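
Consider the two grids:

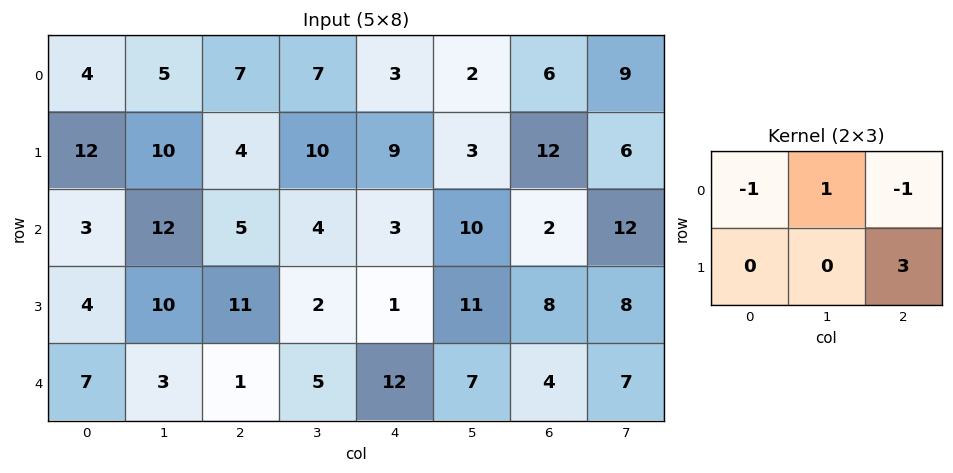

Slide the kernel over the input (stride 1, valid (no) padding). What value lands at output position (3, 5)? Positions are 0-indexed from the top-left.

The receptive field on the input at this output position is [11 8 8 / 7 4 7]. Elementwise product with the kernel and sum: 11·-1 + 8·1 + 8·-1 + 7·3.

10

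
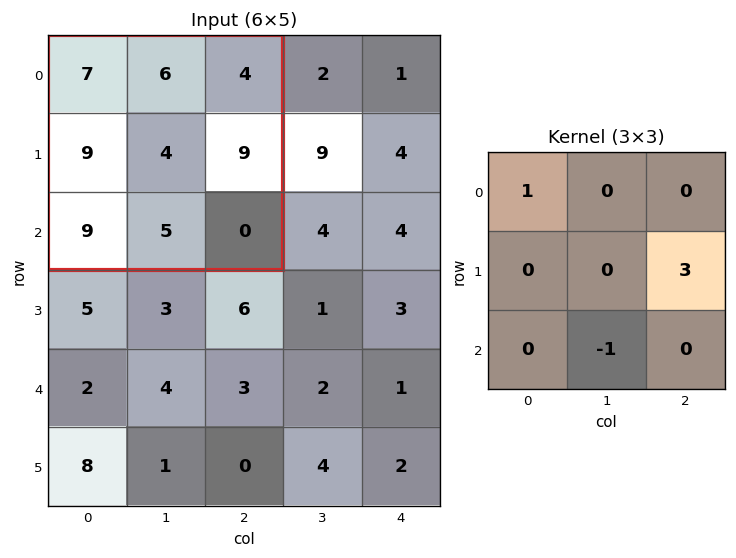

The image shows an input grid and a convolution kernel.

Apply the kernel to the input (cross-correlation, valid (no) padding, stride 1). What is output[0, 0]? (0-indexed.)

The receptive field on the input at this output position is [7 6 4 / 9 4 9 / 9 5 0]. Elementwise product with the kernel and sum: 7·1 + 9·3 + 5·-1.

29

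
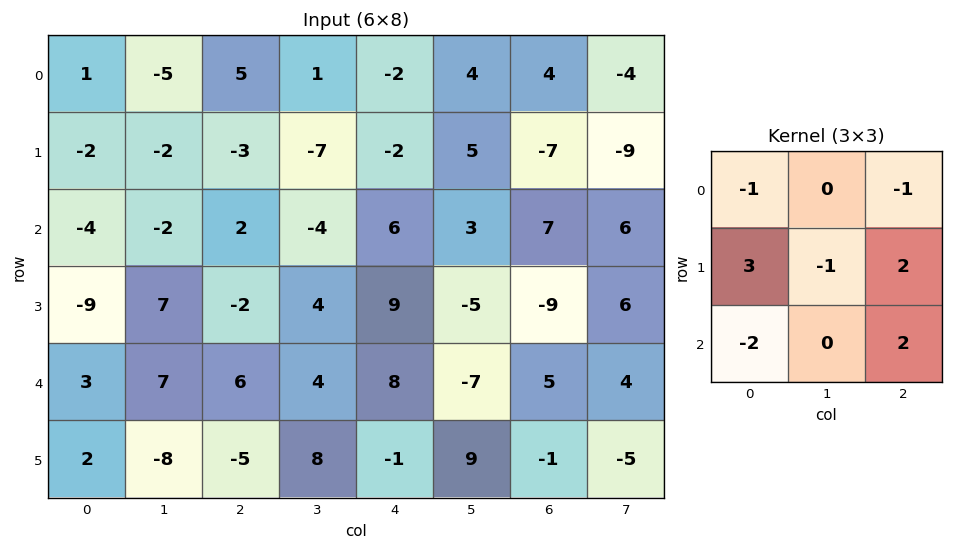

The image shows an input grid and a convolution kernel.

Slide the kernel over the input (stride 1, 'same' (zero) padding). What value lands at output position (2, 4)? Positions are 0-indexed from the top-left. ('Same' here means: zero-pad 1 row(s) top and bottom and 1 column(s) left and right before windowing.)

The receptive field on the zero-padded input at this output position is [-7 -2 5 / -4 6 3 / 4 9 -5]. Elementwise product with the kernel and sum: -7·-1 + 5·-1 + -4·3 + 6·-1 + 3·2 + 4·-2 + -5·2.

-28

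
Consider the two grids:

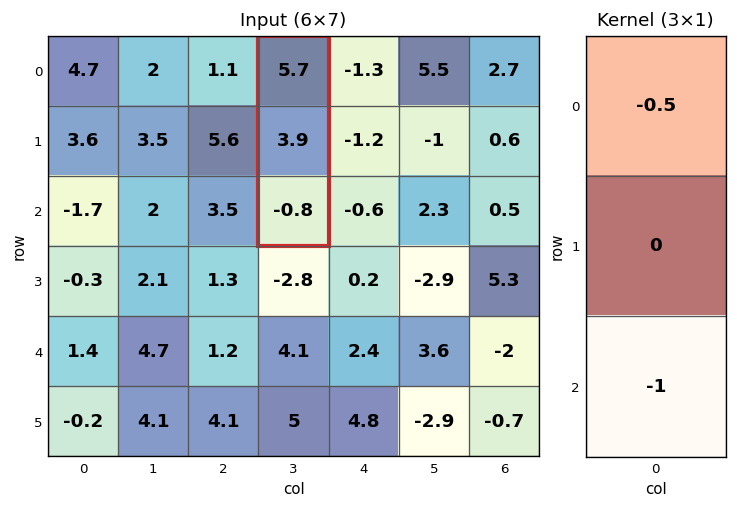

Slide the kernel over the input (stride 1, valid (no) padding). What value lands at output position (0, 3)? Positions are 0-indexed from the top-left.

-2.05

The receptive field on the input at this output position is [5.7 / 3.9 / -0.8]. Elementwise product with the kernel and sum: 5.7·-0.5 + -0.8·-1.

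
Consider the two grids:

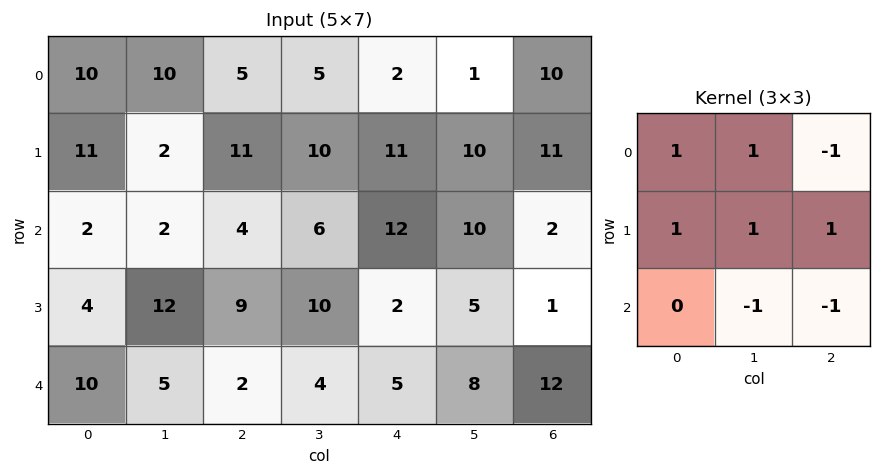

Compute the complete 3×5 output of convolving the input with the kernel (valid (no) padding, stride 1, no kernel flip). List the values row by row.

33 23 22 15 13
-11 -4 20 32 28
18 25 10 12 8

Output[0,0]: The receptive field on the input at this output position is [10 10 5 / 11 2 11 / 2 2 4]. Elementwise product with the kernel and sum: 10·1 + 10·1 + 5·-1 + 11·1 + 2·1 + 11·1 + 2·-1 + 4·-1.
Output[0,1]: The receptive field on the input at this output position is [10 5 5 / 2 11 10 / 2 4 6]. Elementwise product with the kernel and sum: 10·1 + 5·1 + 5·-1 + 2·1 + 11·1 + 10·1 + 4·-1 + 6·-1.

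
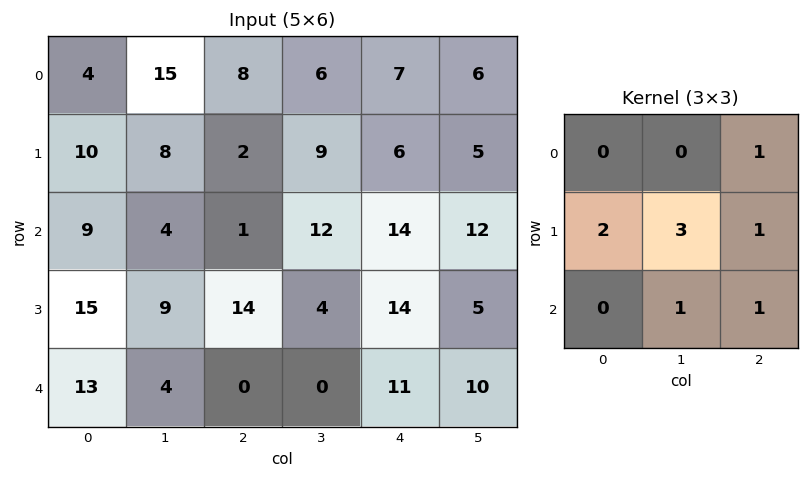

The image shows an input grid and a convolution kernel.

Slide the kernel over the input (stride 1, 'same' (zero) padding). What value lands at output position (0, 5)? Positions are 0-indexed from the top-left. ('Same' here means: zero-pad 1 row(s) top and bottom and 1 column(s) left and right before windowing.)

37

The receptive field on the zero-padded input at this output position is [0 0 0 / 7 6 0 / 6 5 0]. Elementwise product with the kernel and sum: 0·1 + 7·2 + 6·3 + 0·1 + 5·1 + 0·1.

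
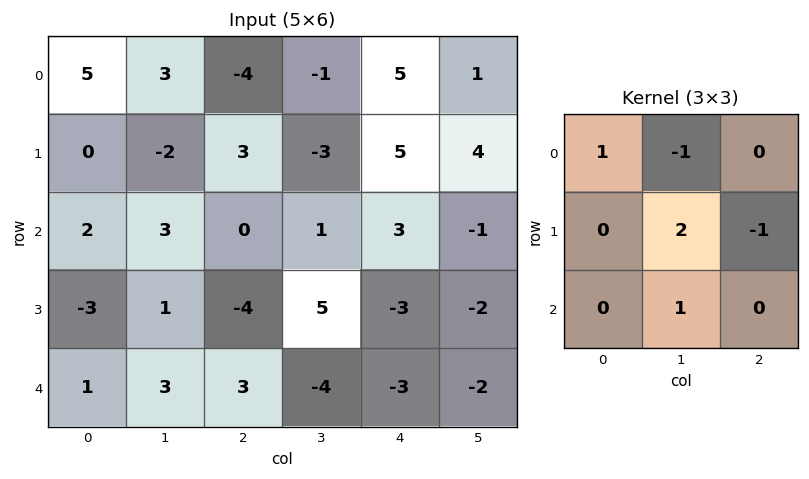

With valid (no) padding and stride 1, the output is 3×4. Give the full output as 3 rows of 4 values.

-2 16 -13 3
9 -10 10 -4
8 -7 8 -9

Output[0,0]: The receptive field on the input at this output position is [5 3 -4 / 0 -2 3 / 2 3 0]. Elementwise product with the kernel and sum: 5·1 + 3·-1 + -2·2 + 3·-1 + 3·1.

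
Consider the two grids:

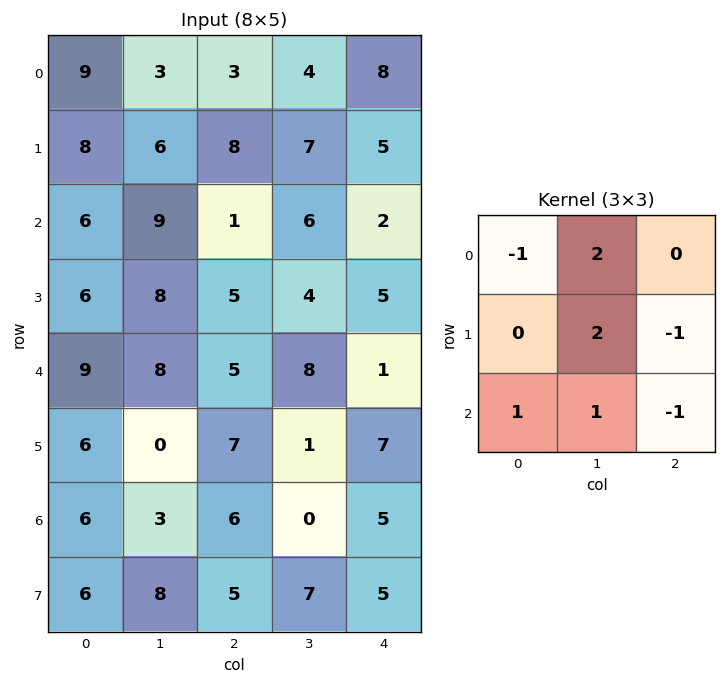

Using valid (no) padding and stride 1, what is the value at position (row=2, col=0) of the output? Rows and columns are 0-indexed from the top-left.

35

The receptive field on the input at this output position is [6 9 1 / 6 8 5 / 9 8 5]. Elementwise product with the kernel and sum: 6·-1 + 9·2 + 8·2 + 5·-1 + 9·1 + 8·1 + 5·-1.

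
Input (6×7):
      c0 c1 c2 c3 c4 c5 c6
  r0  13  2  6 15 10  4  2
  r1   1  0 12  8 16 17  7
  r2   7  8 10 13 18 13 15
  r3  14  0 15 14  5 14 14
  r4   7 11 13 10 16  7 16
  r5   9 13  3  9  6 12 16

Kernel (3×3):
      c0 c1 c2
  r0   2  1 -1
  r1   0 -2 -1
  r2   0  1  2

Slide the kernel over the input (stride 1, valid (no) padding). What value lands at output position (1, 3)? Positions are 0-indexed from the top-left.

The receptive field on the input at this output position is [8 16 17 / 13 18 13 / 14 5 14]. Elementwise product with the kernel and sum: 8·2 + 16·1 + 17·-1 + 18·-2 + 13·-1 + 5·1 + 14·2.

-1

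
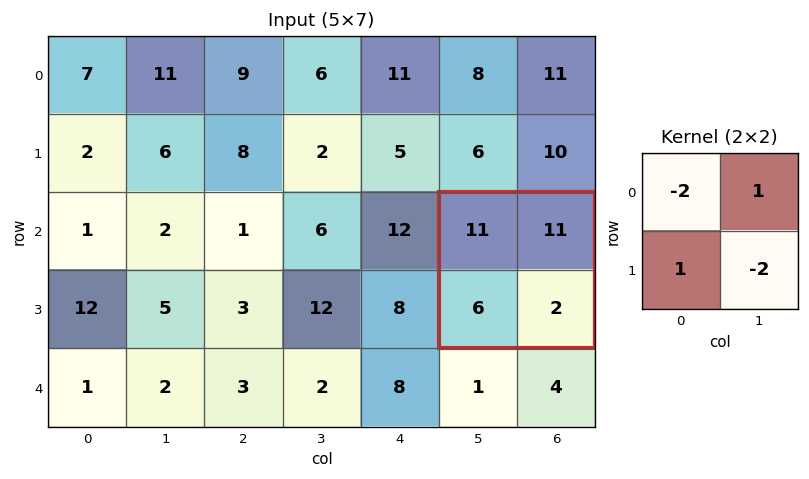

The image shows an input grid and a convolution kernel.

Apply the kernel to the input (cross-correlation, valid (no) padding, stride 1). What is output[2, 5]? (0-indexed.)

-9

The receptive field on the input at this output position is [11 11 / 6 2]. Elementwise product with the kernel and sum: 11·-2 + 11·1 + 6·1 + 2·-2.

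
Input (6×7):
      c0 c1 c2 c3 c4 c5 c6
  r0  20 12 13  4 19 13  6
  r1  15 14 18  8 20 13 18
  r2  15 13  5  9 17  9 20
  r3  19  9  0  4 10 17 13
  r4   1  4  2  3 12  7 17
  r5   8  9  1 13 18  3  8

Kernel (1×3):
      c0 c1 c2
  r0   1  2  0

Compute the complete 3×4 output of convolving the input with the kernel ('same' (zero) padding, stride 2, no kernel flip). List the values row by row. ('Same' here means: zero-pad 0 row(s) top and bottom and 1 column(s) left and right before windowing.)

40 38 42 25
30 23 43 49
2 8 27 41

Output[0,0]: The receptive field on the zero-padded input at this output position is [0 20 12]. Elementwise product with the kernel and sum: 0·1 + 20·2.
Output[0,1]: The receptive field on the zero-padded input at this output position is [12 13 4]. Elementwise product with the kernel and sum: 12·1 + 13·2.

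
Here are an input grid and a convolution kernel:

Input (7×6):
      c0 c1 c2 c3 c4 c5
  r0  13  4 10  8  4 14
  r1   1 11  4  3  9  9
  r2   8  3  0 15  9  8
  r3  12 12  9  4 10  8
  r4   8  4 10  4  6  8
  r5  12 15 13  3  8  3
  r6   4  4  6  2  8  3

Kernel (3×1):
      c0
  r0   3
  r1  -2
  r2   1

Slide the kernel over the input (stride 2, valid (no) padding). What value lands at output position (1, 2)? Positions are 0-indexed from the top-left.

13

The receptive field on the input at this output position is [9 / 10 / 6]. Elementwise product with the kernel and sum: 9·3 + 10·-2 + 6·1.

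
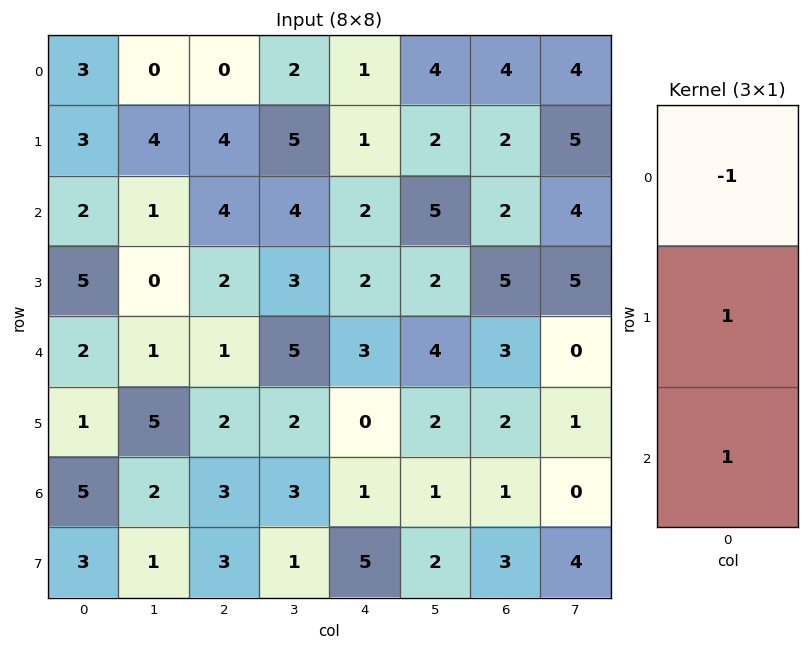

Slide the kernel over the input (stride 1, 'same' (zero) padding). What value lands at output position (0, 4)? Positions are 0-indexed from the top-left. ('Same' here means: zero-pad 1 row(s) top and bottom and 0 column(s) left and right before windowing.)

The receptive field on the zero-padded input at this output position is [0 / 1 / 1]. Elementwise product with the kernel and sum: 0·-1 + 1·1 + 1·1.

2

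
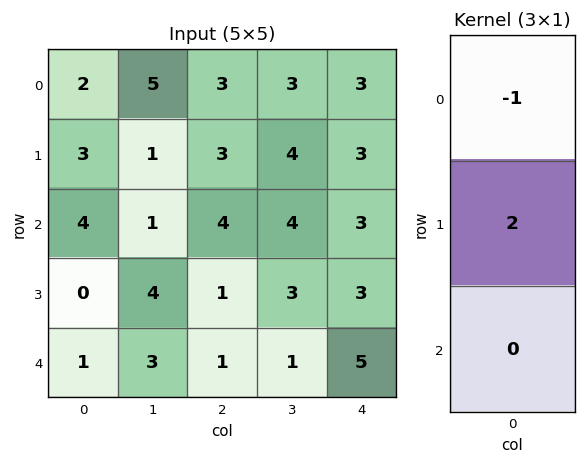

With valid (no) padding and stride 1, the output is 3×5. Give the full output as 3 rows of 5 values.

4 -3 3 5 3
5 1 5 4 3
-4 7 -2 2 3

Output[0,0]: The receptive field on the input at this output position is [2 / 3 / 4]. Elementwise product with the kernel and sum: 2·-1 + 3·2.
Output[0,1]: The receptive field on the input at this output position is [5 / 1 / 1]. Elementwise product with the kernel and sum: 5·-1 + 1·2.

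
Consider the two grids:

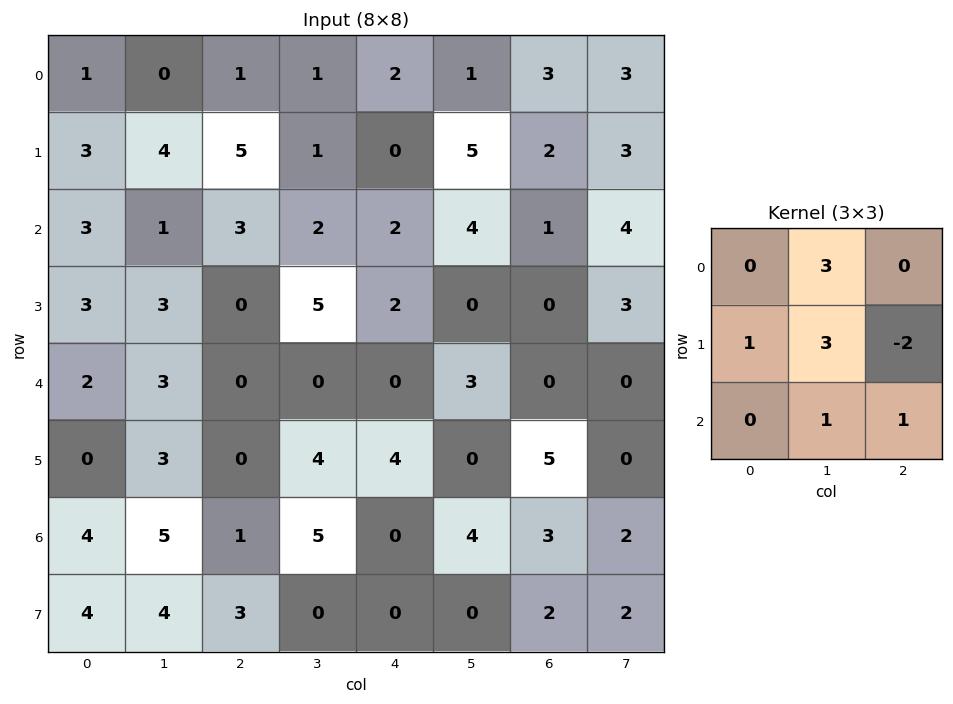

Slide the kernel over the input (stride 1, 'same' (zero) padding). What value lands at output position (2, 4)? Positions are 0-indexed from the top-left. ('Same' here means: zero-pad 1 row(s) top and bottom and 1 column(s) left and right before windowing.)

The receptive field on the zero-padded input at this output position is [1 0 5 / 2 2 4 / 5 2 0]. Elementwise product with the kernel and sum: 0·3 + 2·1 + 2·3 + 4·-2 + 2·1 + 0·1.

2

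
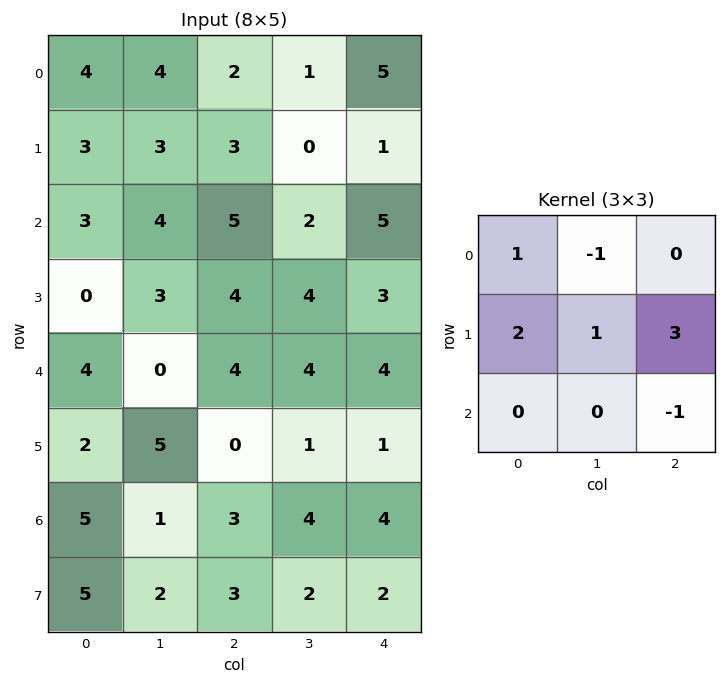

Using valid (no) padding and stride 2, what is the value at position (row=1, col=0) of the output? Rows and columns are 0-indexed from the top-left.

10

The receptive field on the input at this output position is [3 4 5 / 0 3 4 / 4 0 4]. Elementwise product with the kernel and sum: 3·1 + 4·-1 + 0·2 + 3·1 + 4·3 + 4·-1.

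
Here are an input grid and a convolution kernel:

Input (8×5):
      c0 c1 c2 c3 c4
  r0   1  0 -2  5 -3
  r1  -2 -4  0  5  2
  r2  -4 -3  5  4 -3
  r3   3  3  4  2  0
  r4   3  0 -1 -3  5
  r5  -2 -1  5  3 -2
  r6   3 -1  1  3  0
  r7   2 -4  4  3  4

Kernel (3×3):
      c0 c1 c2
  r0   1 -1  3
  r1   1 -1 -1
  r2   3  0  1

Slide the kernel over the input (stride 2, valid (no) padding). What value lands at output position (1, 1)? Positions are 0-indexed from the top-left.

The receptive field on the input at this output position is [5 4 -3 / 4 2 0 / -1 -3 5]. Elementwise product with the kernel and sum: 5·1 + 4·-1 + -3·3 + 4·1 + 2·-1 + 0·-1 + -1·3 + 5·1.

-4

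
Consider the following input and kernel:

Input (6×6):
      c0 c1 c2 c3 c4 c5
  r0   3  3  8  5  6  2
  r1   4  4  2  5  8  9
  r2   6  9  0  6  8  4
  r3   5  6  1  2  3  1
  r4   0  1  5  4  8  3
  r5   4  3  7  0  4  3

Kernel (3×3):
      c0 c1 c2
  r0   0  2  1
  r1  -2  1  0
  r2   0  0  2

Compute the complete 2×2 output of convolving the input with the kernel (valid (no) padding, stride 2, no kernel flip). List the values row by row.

Output[0,0]: The receptive field on the input at this output position is [3 3 8 / 4 4 2 / 6 9 0]. Elementwise product with the kernel and sum: 3·2 + 8·1 + 4·-2 + 4·1 + 0·2.

10 33
24 36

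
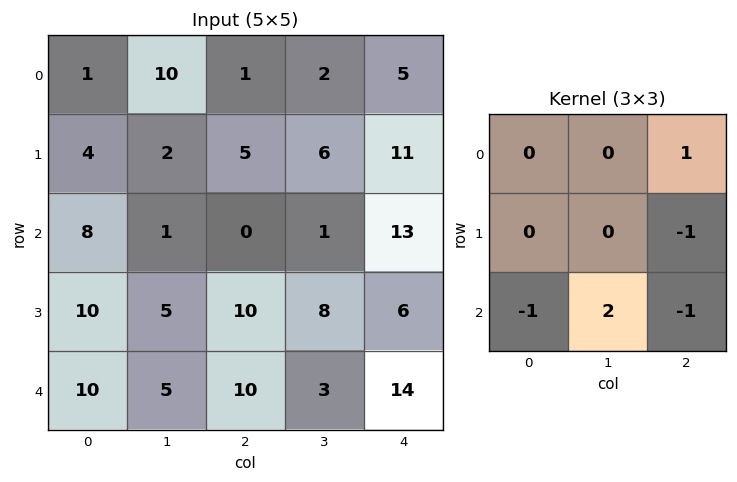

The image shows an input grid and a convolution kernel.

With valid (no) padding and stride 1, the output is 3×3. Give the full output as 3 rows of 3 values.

-10 -6 -17
-5 12 -2
-20 5 -11

Output[0,0]: The receptive field on the input at this output position is [1 10 1 / 4 2 5 / 8 1 0]. Elementwise product with the kernel and sum: 1·1 + 5·-1 + 8·-1 + 1·2 + 0·-1.
Output[0,1]: The receptive field on the input at this output position is [10 1 2 / 2 5 6 / 1 0 1]. Elementwise product with the kernel and sum: 2·1 + 6·-1 + 1·-1 + 0·2 + 1·-1.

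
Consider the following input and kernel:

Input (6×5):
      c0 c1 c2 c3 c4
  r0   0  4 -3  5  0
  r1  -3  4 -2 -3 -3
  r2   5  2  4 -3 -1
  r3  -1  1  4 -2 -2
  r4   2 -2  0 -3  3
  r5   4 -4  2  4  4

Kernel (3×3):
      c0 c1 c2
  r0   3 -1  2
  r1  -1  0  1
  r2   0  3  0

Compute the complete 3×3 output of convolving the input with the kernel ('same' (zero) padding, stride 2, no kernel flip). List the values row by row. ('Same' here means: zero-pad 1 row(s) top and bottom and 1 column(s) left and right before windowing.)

-5 -5 -14
10 15 -9
13 0 11

Output[0,0]: The receptive field on the zero-padded input at this output position is [0 0 0 / 0 0 4 / 0 -3 4]. Elementwise product with the kernel and sum: 0·3 + 0·-1 + 0·2 + 0·-1 + 4·1 + -3·3.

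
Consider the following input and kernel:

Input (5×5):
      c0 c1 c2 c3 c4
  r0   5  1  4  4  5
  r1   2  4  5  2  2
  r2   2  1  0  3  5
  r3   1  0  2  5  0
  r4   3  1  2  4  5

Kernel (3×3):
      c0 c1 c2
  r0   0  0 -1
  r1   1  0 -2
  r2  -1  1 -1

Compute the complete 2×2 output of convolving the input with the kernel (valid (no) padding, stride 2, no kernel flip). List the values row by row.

-13 -6
-7 -6

Output[0,0]: The receptive field on the input at this output position is [5 1 4 / 2 4 5 / 2 1 0]. Elementwise product with the kernel and sum: 4·-1 + 2·1 + 5·-2 + 2·-1 + 1·1 + 0·-1.
Output[0,1]: The receptive field on the input at this output position is [4 4 5 / 5 2 2 / 0 3 5]. Elementwise product with the kernel and sum: 5·-1 + 5·1 + 2·-2 + 0·-1 + 3·1 + 5·-1.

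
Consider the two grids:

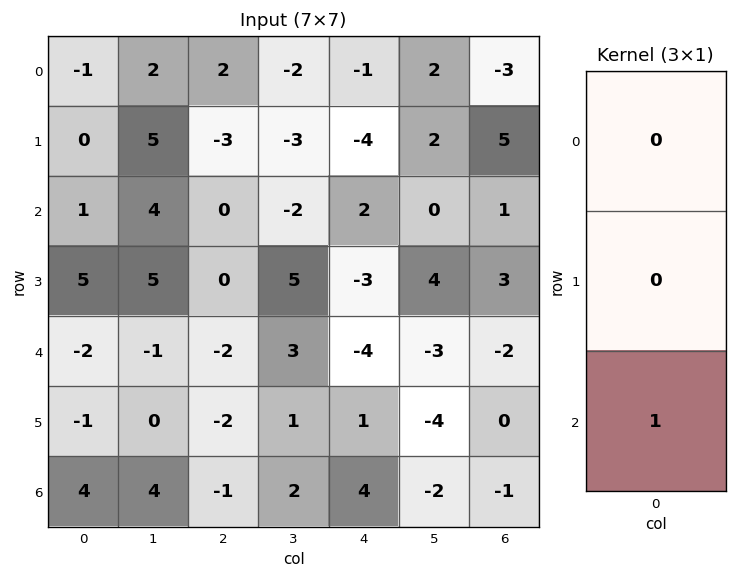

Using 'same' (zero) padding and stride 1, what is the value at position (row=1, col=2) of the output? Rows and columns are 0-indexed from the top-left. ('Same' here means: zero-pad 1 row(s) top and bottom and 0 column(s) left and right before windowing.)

The receptive field on the zero-padded input at this output position is [2 / -3 / 0]. Elementwise product with the kernel and sum: 0·1.

0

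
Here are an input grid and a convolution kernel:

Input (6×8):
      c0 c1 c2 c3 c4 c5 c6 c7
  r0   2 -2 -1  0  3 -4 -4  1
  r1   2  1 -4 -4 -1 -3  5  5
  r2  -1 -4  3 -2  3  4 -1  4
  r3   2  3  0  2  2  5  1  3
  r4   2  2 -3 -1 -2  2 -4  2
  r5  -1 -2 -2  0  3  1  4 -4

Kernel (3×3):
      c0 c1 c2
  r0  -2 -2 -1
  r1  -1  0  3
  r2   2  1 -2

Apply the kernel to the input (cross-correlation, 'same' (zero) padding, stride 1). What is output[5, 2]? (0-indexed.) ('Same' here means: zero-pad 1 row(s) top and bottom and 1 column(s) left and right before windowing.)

The receptive field on the zero-padded input at this output position is [2 -3 -1 / -2 -2 0 / 0 0 0]. Elementwise product with the kernel and sum: 2·-2 + -3·-2 + -1·-1 + -2·-1 + 0·3 + 0·2 + 0·1 + 0·-2.

5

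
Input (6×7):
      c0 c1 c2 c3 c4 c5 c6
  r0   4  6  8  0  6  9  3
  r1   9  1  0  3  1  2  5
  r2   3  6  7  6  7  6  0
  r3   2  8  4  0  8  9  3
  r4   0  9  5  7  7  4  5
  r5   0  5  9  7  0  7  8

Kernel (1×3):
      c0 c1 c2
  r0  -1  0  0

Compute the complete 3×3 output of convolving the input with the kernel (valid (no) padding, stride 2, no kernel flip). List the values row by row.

-4 -8 -6
-3 -7 -7
0 -5 -7

Output[0,0]: The receptive field on the input at this output position is [4 6 8]. Elementwise product with the kernel and sum: 4·-1.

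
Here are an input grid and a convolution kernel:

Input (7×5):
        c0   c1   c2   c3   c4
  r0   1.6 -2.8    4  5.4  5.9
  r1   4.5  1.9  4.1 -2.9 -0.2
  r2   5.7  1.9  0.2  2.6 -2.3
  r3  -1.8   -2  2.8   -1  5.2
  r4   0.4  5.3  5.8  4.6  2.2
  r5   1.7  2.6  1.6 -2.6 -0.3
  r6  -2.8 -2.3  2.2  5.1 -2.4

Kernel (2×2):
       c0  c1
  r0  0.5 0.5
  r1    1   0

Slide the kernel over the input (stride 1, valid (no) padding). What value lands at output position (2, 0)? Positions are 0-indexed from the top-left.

The receptive field on the input at this output position is [5.7 1.9 / -1.8 -2]. Elementwise product with the kernel and sum: 5.7·0.5 + 1.9·0.5 + -1.8·1.

2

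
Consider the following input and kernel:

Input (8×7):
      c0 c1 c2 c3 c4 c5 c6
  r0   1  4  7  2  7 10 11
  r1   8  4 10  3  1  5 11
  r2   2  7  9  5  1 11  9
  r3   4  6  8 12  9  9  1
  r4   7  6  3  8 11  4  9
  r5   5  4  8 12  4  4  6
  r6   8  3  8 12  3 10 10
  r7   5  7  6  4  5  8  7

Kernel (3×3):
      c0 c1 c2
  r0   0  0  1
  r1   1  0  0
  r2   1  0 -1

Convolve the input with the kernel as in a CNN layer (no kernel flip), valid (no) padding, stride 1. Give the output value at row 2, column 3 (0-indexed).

27

The receptive field on the input at this output position is [5 1 11 / 12 9 9 / 8 11 4]. Elementwise product with the kernel and sum: 11·1 + 12·1 + 8·1 + 4·-1.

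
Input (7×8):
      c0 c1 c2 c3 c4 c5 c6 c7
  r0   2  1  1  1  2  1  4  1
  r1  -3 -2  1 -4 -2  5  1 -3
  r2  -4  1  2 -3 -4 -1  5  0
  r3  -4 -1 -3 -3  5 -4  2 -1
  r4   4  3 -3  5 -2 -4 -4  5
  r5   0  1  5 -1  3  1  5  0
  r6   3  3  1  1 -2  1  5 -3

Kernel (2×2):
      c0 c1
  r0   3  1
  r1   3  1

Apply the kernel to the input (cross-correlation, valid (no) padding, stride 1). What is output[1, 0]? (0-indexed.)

The receptive field on the input at this output position is [-3 -2 / -4 1]. Elementwise product with the kernel and sum: -3·3 + -2·1 + -4·3 + 1·1.

-22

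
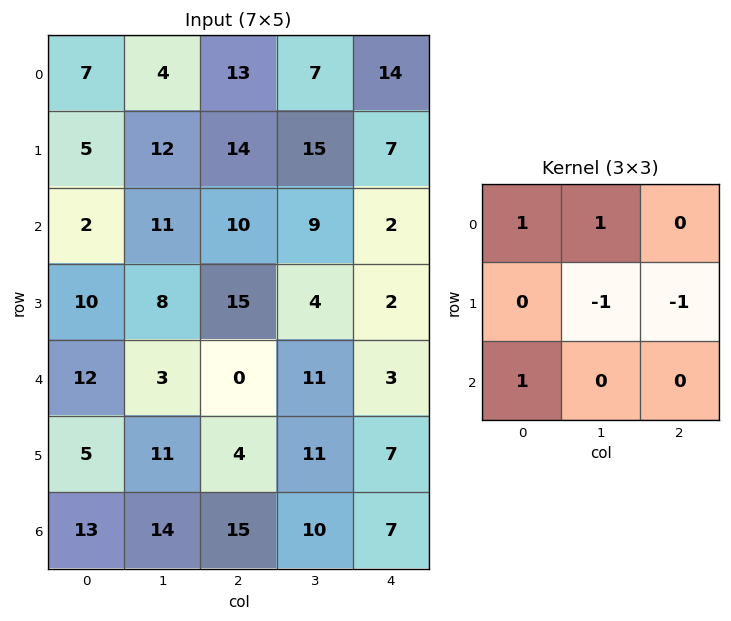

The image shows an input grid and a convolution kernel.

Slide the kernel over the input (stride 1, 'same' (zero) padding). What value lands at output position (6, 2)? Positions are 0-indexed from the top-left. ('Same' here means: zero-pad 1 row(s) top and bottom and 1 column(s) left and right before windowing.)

-10

The receptive field on the zero-padded input at this output position is [11 4 11 / 14 15 10 / 0 0 0]. Elementwise product with the kernel and sum: 11·1 + 4·1 + 15·-1 + 10·-1 + 0·1.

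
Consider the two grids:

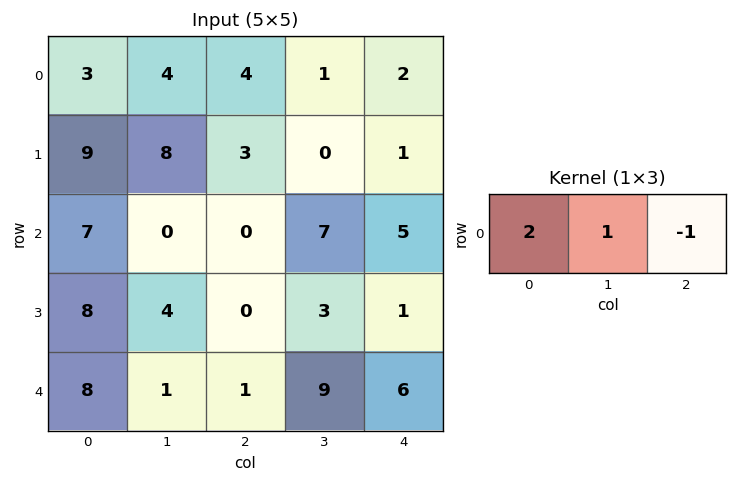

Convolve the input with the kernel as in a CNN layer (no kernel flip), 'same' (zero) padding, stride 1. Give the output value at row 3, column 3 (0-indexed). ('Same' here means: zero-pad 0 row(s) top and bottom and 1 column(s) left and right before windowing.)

The receptive field on the zero-padded input at this output position is [0 3 1]. Elementwise product with the kernel and sum: 0·2 + 3·1 + 1·-1.

2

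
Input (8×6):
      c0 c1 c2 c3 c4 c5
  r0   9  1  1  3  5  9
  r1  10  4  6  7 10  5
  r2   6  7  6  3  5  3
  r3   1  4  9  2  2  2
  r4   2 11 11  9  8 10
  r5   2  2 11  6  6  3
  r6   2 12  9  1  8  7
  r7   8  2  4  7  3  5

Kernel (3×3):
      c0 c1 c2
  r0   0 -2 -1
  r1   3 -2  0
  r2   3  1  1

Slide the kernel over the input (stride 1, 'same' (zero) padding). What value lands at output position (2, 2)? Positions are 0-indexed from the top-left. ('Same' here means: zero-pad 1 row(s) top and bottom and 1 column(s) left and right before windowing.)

The receptive field on the zero-padded input at this output position is [4 6 7 / 7 6 3 / 4 9 2]. Elementwise product with the kernel and sum: 6·-2 + 7·-1 + 7·3 + 6·-2 + 4·3 + 9·1 + 2·1.

13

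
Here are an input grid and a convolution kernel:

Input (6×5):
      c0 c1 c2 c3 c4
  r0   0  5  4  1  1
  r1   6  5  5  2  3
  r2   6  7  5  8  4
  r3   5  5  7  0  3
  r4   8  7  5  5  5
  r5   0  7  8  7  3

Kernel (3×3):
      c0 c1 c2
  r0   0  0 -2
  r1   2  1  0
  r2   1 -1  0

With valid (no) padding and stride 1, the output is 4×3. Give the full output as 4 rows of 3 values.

Output[0,0]: The receptive field on the input at this output position is [0 5 4 / 6 5 5 / 6 7 5]. Elementwise product with the kernel and sum: 4·-2 + 6·2 + 5·1 + 6·1 + 7·-1.
Output[0,1]: The receptive field on the input at this output position is [5 4 1 / 5 5 2 / 7 5 8]. Elementwise product with the kernel and sum: 1·-2 + 5·2 + 5·1 + 7·1 + 5·-1.

8 15 7
9 13 19
6 3 6
2 18 10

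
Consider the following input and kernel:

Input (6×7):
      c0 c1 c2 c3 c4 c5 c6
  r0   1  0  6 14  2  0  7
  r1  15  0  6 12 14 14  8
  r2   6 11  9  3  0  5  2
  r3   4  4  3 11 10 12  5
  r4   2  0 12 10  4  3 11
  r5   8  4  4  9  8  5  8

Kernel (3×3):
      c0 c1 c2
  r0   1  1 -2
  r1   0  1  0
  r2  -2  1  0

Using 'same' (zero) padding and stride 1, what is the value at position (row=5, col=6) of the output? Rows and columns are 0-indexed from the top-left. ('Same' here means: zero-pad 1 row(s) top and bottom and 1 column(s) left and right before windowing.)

22

The receptive field on the zero-padded input at this output position is [3 11 0 / 5 8 0 / 0 0 0]. Elementwise product with the kernel and sum: 3·1 + 11·1 + 0·-2 + 8·1 + 0·-2 + 0·1.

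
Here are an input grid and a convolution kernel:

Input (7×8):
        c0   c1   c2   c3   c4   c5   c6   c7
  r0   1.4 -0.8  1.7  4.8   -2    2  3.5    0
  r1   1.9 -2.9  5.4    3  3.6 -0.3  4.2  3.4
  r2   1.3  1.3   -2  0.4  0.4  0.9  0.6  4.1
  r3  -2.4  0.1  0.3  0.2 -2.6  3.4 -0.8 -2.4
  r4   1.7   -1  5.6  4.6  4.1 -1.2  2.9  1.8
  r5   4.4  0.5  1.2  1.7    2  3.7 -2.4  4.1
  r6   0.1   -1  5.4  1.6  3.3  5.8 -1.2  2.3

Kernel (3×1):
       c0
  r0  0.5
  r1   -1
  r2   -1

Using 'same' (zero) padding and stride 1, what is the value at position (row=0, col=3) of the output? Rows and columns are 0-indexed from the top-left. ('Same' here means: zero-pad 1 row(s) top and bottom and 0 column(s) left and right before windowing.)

The receptive field on the zero-padded input at this output position is [0 / 4.8 / 3]. Elementwise product with the kernel and sum: 0·0.5 + 4.8·-1 + 3·-1.

-7.8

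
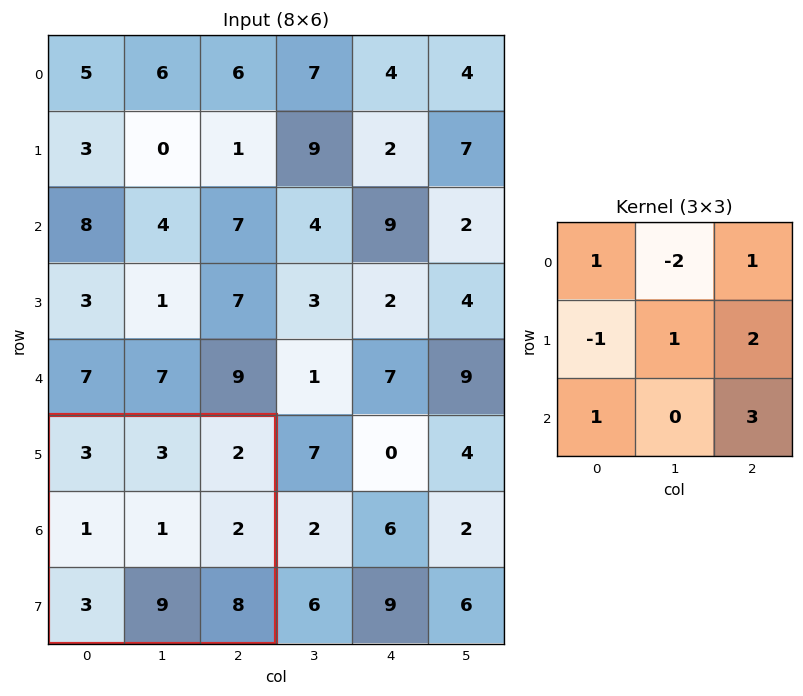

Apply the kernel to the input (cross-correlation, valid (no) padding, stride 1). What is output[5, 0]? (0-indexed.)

The receptive field on the input at this output position is [3 3 2 / 1 1 2 / 3 9 8]. Elementwise product with the kernel and sum: 3·1 + 3·-2 + 2·1 + 1·-1 + 1·1 + 2·2 + 3·1 + 8·3.

30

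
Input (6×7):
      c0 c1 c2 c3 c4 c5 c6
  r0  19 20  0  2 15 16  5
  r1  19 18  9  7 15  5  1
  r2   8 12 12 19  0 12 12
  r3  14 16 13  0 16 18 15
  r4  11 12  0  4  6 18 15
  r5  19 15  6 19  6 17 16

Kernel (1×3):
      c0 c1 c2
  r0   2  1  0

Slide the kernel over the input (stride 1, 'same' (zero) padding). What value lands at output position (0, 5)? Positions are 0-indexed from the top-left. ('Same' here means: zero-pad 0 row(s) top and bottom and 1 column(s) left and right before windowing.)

46

The receptive field on the zero-padded input at this output position is [15 16 5]. Elementwise product with the kernel and sum: 15·2 + 16·1.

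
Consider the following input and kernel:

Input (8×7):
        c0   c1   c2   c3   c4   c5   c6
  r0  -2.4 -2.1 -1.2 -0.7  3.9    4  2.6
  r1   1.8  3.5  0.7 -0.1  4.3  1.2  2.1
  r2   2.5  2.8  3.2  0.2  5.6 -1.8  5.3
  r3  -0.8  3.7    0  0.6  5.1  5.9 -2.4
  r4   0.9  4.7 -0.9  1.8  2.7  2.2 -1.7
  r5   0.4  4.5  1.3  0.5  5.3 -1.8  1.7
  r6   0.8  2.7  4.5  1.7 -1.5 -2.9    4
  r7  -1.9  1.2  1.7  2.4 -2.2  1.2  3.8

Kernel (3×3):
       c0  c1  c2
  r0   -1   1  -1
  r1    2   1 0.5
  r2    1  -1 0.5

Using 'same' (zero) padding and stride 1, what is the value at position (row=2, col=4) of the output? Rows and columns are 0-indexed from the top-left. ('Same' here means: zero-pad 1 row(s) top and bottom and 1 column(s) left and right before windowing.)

6.75

The receptive field on the zero-padded input at this output position is [-0.1 4.3 1.2 / 0.2 5.6 -1.8 / 0.6 5.1 5.9]. Elementwise product with the kernel and sum: -0.1·-1 + 4.3·1 + 1.2·-1 + 0.2·2 + 5.6·1 + -1.8·0.5 + 0.6·1 + 5.1·-1 + 5.9·0.5.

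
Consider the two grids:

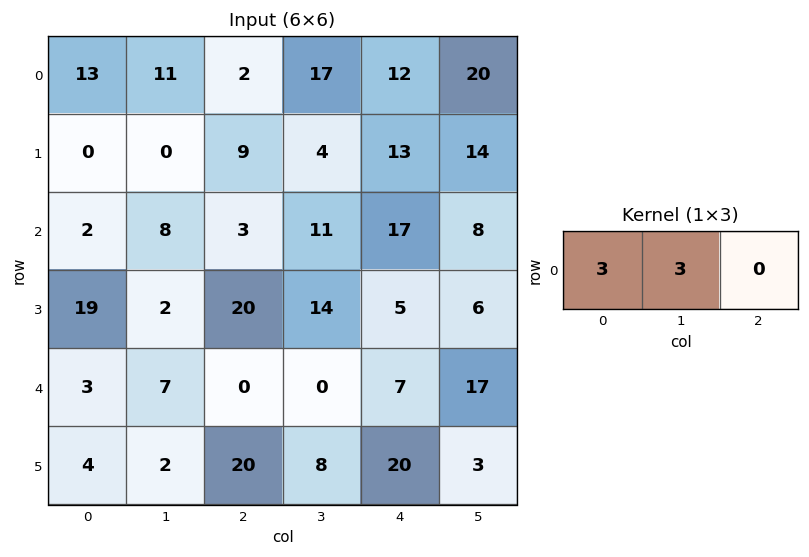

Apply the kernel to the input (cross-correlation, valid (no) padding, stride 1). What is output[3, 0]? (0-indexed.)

63

The receptive field on the input at this output position is [19 2 20]. Elementwise product with the kernel and sum: 19·3 + 2·3.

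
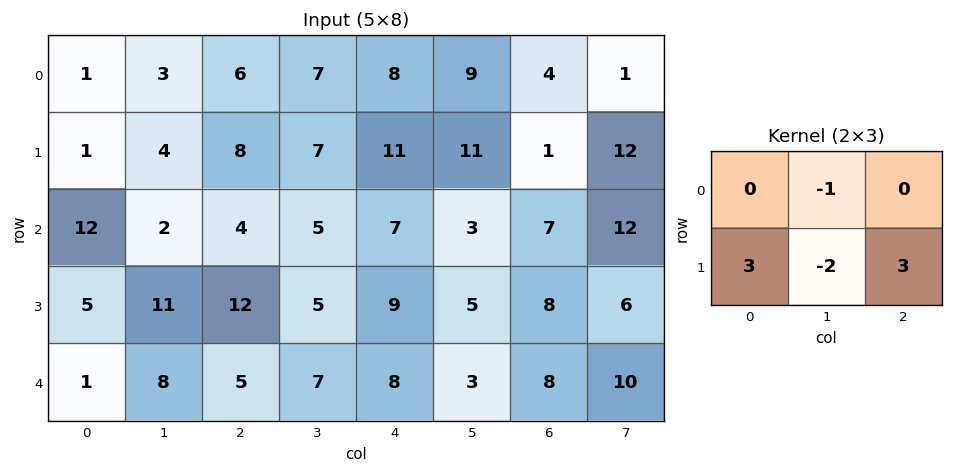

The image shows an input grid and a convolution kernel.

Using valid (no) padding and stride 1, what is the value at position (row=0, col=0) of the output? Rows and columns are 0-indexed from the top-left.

The receptive field on the input at this output position is [1 3 6 / 1 4 8]. Elementwise product with the kernel and sum: 3·-1 + 1·3 + 4·-2 + 8·3.

16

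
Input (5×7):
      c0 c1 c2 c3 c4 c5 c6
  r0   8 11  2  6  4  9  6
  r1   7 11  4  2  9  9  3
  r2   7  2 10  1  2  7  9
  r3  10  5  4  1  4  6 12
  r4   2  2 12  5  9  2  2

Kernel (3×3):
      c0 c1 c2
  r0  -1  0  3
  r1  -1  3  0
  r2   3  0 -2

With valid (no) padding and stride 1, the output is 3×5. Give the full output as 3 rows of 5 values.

Output[0,0]: The receptive field on the input at this output position is [8 11 2 / 7 11 4 / 7 2 10]. Elementwise product with the kernel and sum: 8·-1 + 2·3 + 7·-1 + 11·3 + 7·3 + 10·-2.

25 12 38 35 20
26 36 20 21 7
10 4 13 42 62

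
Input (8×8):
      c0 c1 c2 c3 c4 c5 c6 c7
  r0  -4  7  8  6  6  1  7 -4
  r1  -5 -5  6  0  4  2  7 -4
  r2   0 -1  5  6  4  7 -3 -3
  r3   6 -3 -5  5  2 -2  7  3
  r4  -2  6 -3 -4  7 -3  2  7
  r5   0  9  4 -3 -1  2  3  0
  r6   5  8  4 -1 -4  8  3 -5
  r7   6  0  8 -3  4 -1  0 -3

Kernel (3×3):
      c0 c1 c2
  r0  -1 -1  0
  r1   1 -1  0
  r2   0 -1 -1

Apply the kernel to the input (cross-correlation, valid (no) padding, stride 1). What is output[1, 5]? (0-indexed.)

-9

The receptive field on the input at this output position is [2 7 -4 / 7 -3 -3 / -2 7 3]. Elementwise product with the kernel and sum: 2·-1 + 7·-1 + 7·1 + -3·-1 + 7·-1 + 3·-1.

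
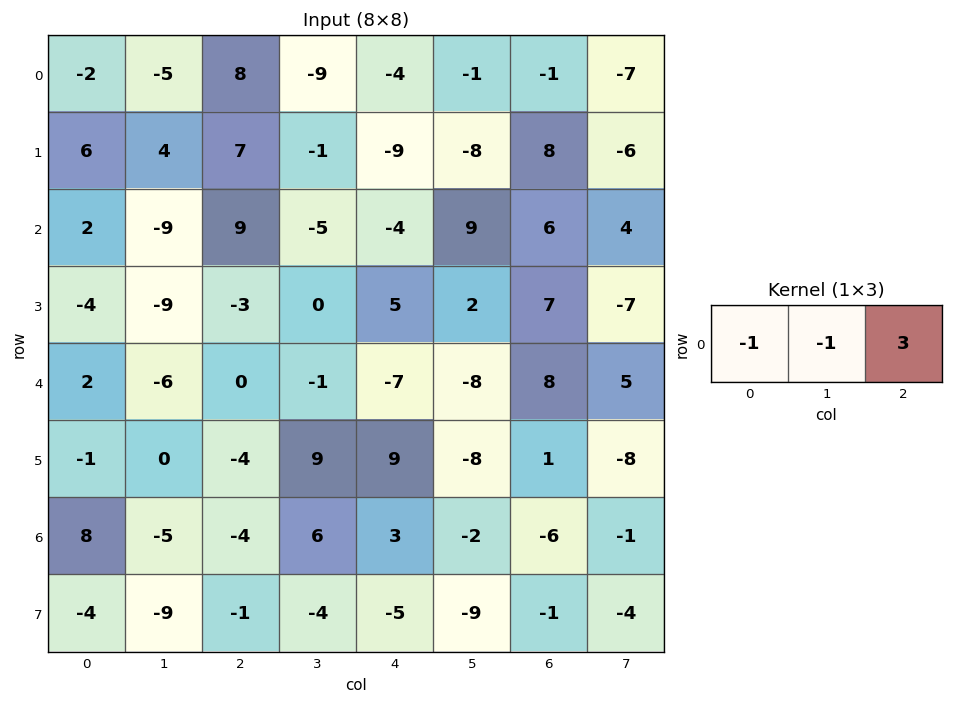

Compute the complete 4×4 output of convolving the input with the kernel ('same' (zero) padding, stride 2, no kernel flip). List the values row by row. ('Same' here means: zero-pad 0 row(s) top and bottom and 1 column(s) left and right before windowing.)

-13 -30 10 -19
-29 -15 36 -3
-20 3 -16 15
-23 27 -15 5

Output[0,0]: The receptive field on the zero-padded input at this output position is [0 -2 -5]. Elementwise product with the kernel and sum: 0·-1 + -2·-1 + -5·3.
Output[0,1]: The receptive field on the zero-padded input at this output position is [-5 8 -9]. Elementwise product with the kernel and sum: -5·-1 + 8·-1 + -9·3.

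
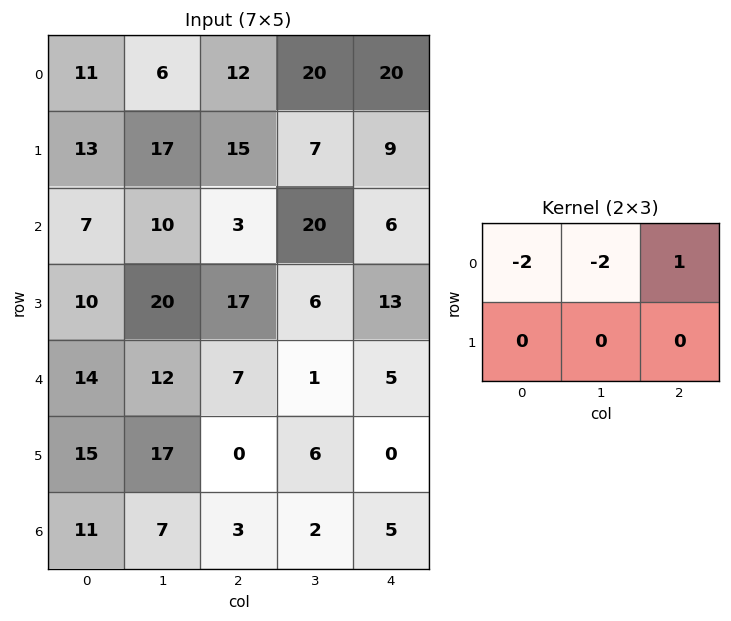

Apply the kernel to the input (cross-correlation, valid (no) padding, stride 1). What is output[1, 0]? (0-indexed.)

-45

The receptive field on the input at this output position is [13 17 15 / 7 10 3]. Elementwise product with the kernel and sum: 13·-2 + 17·-2 + 15·1.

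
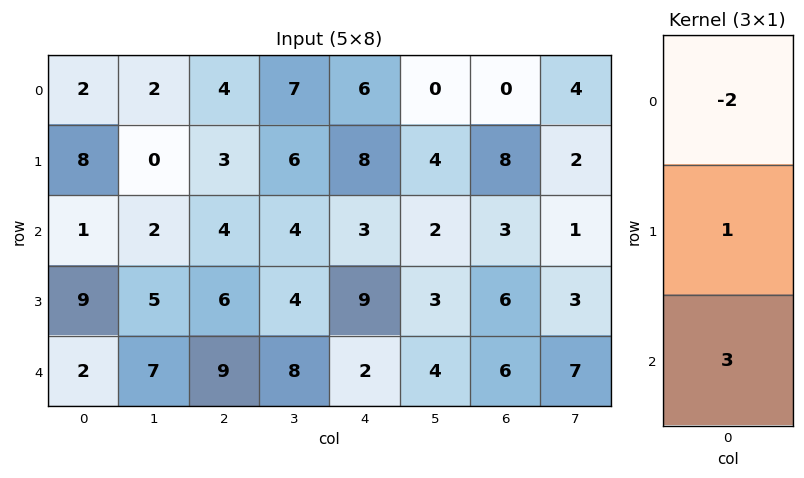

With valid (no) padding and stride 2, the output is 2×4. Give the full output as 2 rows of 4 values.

7 7 5 17
13 25 9 18

Output[0,0]: The receptive field on the input at this output position is [2 / 8 / 1]. Elementwise product with the kernel and sum: 2·-2 + 8·1 + 1·3.
Output[0,1]: The receptive field on the input at this output position is [4 / 3 / 4]. Elementwise product with the kernel and sum: 4·-2 + 3·1 + 4·3.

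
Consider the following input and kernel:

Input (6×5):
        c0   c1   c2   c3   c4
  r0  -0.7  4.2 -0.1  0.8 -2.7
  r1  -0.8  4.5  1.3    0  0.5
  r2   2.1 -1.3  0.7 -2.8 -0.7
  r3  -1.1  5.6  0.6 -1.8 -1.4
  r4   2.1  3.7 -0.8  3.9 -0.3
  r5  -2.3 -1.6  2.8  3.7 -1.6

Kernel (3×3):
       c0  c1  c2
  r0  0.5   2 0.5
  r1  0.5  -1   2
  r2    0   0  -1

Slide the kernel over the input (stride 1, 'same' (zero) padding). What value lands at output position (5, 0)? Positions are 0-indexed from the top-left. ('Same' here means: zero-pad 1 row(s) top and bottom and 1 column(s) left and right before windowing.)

The receptive field on the zero-padded input at this output position is [0 2.1 3.7 / 0 -2.3 -1.6 / 0 0 0]. Elementwise product with the kernel and sum: 0·0.5 + 2.1·2 + 3.7·0.5 + 0·0.5 + -2.3·-1 + -1.6·2 + 0·-1.

5.15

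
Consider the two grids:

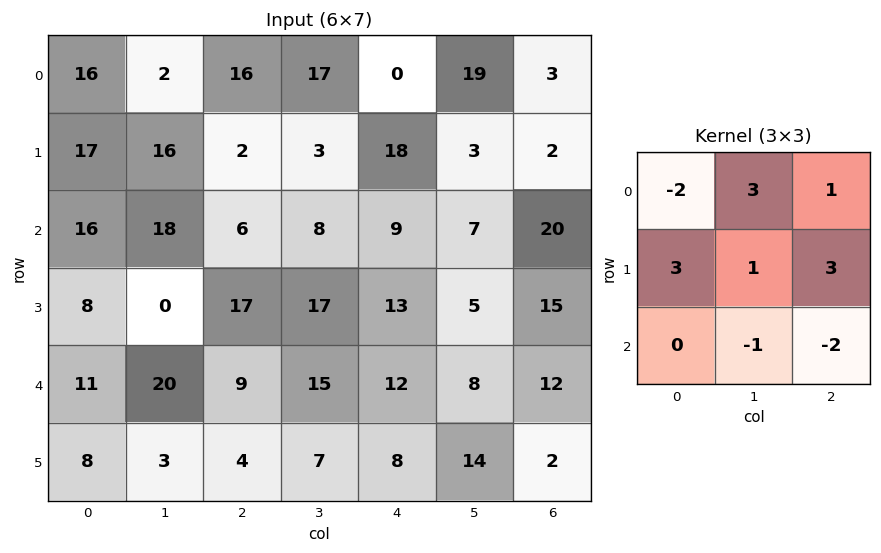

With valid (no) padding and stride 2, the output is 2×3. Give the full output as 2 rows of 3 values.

Output[0,0]: The receptive field on the input at this output position is [16 2 16 / 17 16 2 / 16 18 6]. Elementwise product with the kernel and sum: 16·-2 + 2·3 + 16·1 + 17·3 + 16·1 + 2·3 + 18·-1 + 6·-2.
Output[0,1]: The receptive field on the input at this output position is [16 17 0 / 2 3 18 / 6 8 9]. Elementwise product with the kernel and sum: 16·-2 + 17·3 + 0·1 + 2·3 + 3·1 + 18·3 + 8·-1 + 9·-2.

33 56 76
65 89 80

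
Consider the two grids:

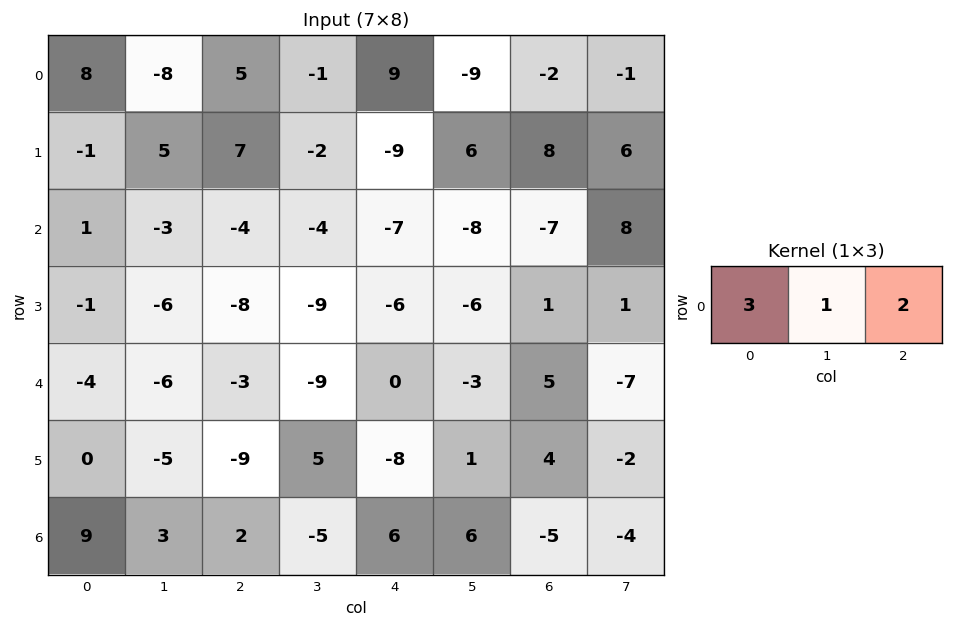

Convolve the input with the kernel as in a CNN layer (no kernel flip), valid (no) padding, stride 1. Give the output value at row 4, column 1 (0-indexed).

-39

The receptive field on the input at this output position is [-6 -3 -9]. Elementwise product with the kernel and sum: -6·3 + -3·1 + -9·2.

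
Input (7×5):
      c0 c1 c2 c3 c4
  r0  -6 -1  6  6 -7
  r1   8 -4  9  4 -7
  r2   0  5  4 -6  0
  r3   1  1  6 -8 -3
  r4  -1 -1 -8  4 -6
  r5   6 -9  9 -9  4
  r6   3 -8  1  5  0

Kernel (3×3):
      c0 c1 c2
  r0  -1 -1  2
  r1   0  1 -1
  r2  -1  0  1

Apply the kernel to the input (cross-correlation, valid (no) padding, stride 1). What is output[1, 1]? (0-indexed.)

The receptive field on the input at this output position is [-4 9 4 / 5 4 -6 / 1 6 -8]. Elementwise product with the kernel and sum: -4·-1 + 9·-1 + 4·2 + 4·1 + -6·-1 + 1·-1 + -8·1.

4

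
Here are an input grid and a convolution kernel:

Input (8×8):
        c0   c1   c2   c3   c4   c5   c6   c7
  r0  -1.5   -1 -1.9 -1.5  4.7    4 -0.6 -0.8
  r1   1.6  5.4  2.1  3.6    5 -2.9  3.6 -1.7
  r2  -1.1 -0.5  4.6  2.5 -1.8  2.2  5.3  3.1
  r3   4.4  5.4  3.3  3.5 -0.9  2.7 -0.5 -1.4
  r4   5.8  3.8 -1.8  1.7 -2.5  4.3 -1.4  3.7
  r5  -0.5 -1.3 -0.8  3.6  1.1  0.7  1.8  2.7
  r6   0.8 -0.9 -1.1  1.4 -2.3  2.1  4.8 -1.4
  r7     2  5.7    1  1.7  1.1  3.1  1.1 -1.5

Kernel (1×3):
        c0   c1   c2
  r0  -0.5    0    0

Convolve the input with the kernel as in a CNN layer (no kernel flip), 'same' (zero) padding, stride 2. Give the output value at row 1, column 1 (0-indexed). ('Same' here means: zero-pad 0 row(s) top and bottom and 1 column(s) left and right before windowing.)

0.25

The receptive field on the zero-padded input at this output position is [-0.5 4.6 2.5]. Elementwise product with the kernel and sum: -0.5·-0.5.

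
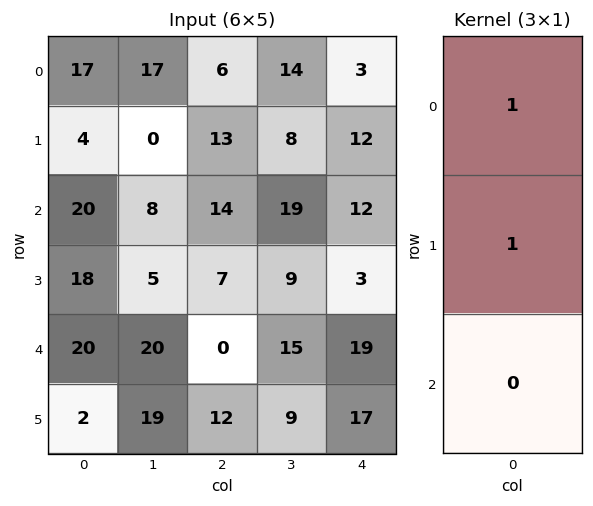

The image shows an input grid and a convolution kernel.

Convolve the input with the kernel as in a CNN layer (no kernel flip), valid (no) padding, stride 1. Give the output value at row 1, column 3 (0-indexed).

27

The receptive field on the input at this output position is [8 / 19 / 9]. Elementwise product with the kernel and sum: 8·1 + 19·1.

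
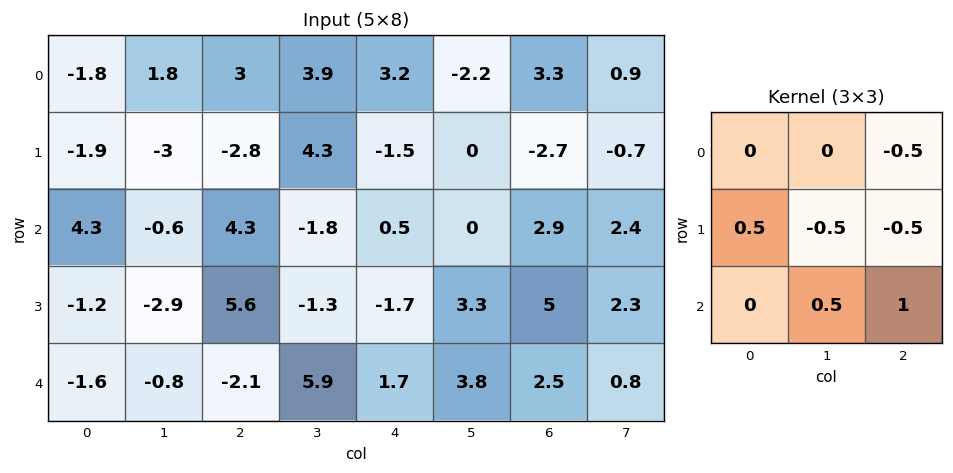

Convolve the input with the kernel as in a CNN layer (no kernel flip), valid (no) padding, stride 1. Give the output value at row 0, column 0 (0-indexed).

The receptive field on the input at this output position is [-1.8 1.8 3 / -1.9 -3 -2.8 / 4.3 -0.6 4.3]. Elementwise product with the kernel and sum: 3·-0.5 + -1.9·0.5 + -3·-0.5 + -2.8·-0.5 + -0.6·0.5 + 4.3·1.

4.45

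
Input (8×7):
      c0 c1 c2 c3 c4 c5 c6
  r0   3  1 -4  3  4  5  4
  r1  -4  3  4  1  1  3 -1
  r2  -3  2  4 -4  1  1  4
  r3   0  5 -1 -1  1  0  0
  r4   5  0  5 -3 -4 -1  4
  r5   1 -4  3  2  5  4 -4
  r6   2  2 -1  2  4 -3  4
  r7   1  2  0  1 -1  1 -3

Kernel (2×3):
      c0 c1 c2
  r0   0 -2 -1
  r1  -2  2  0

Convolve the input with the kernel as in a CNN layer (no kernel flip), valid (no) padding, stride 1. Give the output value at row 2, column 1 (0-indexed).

The receptive field on the input at this output position is [2 4 -4 / 5 -1 -1]. Elementwise product with the kernel and sum: 4·-2 + -4·-1 + 5·-2 + -1·2.

-16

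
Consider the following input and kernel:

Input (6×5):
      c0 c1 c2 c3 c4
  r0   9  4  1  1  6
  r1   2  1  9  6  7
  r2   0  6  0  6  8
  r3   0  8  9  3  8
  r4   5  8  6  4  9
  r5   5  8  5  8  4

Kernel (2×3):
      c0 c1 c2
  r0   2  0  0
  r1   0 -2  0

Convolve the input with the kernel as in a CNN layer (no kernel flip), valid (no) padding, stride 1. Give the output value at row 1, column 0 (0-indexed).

The receptive field on the input at this output position is [2 1 9 / 0 6 0]. Elementwise product with the kernel and sum: 2·2 + 6·-2.

-8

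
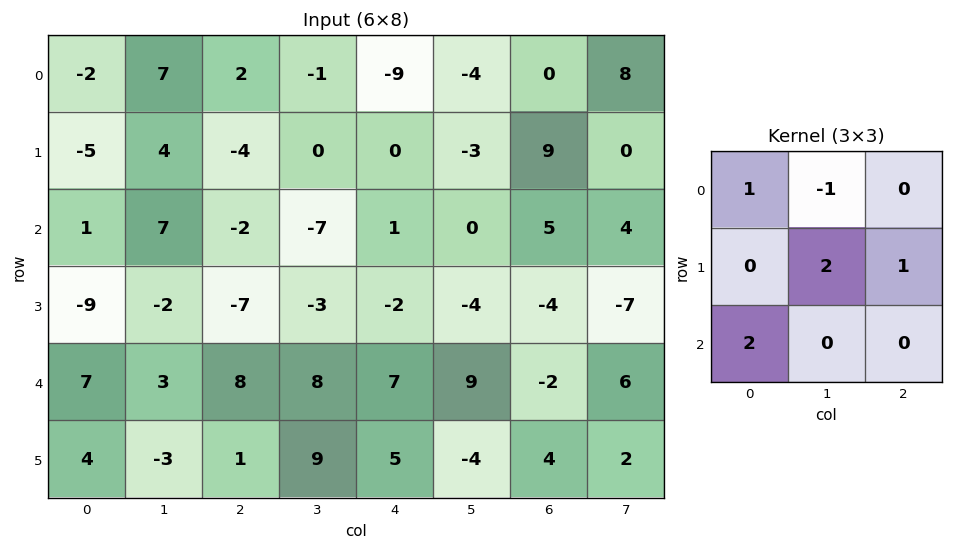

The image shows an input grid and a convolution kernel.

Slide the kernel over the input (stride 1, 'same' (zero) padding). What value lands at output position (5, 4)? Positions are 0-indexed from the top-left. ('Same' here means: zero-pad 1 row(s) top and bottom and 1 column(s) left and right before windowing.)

The receptive field on the zero-padded input at this output position is [8 7 9 / 9 5 -4 / 0 0 0]. Elementwise product with the kernel and sum: 8·1 + 7·-1 + 5·2 + -4·1 + 0·2.

7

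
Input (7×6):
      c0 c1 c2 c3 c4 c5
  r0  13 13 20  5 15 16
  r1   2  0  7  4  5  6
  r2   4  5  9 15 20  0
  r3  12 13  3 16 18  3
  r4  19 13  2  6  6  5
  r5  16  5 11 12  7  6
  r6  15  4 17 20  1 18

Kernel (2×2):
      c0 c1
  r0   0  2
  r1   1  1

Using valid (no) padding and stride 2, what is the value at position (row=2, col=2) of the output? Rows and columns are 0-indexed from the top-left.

23

The receptive field on the input at this output position is [6 5 / 7 6]. Elementwise product with the kernel and sum: 5·2 + 7·1 + 6·1.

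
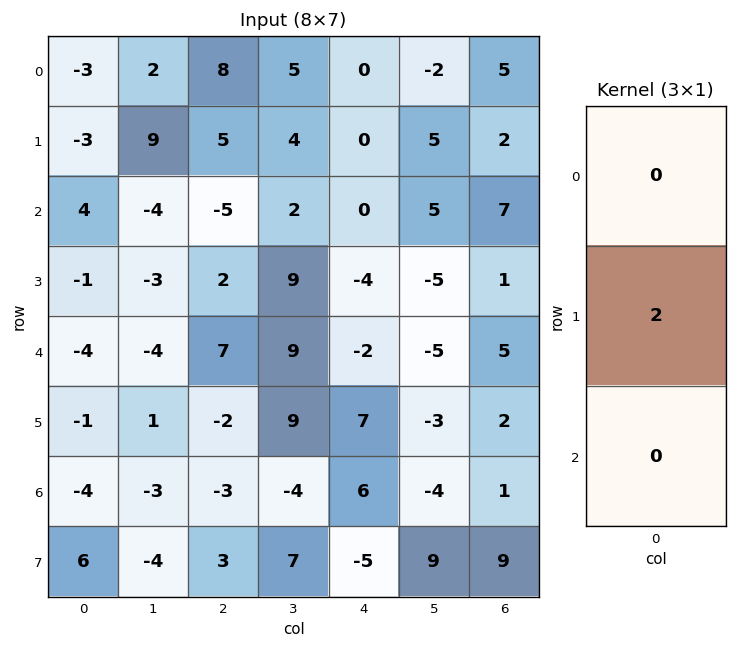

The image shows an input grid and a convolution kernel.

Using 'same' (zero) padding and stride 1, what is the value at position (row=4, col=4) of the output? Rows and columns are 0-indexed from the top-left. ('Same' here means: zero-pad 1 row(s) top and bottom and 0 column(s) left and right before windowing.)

The receptive field on the zero-padded input at this output position is [-4 / -2 / 7]. Elementwise product with the kernel and sum: -2·2.

-4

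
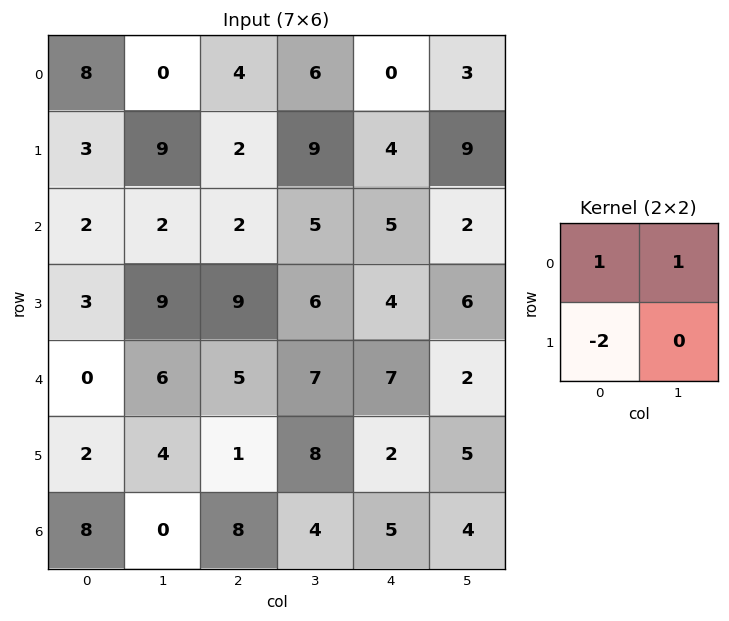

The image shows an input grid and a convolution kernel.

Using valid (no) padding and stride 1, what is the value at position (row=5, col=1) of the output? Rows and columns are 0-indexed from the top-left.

The receptive field on the input at this output position is [4 1 / 0 8]. Elementwise product with the kernel and sum: 4·1 + 1·1 + 0·-2.

5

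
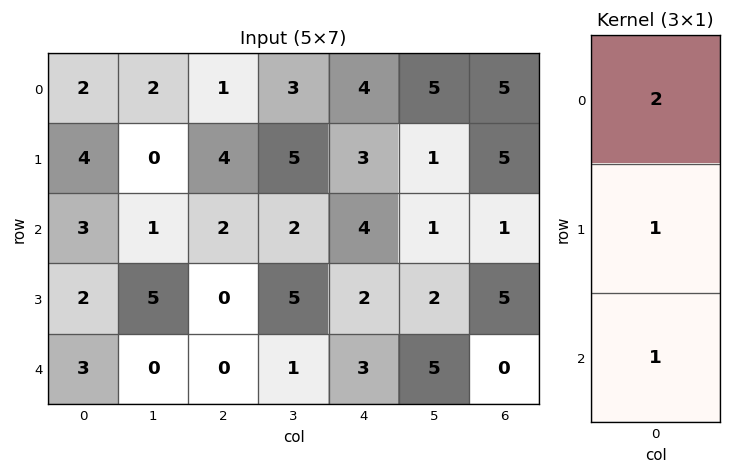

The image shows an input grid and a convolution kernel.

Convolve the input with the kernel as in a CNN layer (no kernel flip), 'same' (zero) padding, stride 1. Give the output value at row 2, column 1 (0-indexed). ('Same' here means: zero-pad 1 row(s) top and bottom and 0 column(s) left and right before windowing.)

6

The receptive field on the zero-padded input at this output position is [0 / 1 / 5]. Elementwise product with the kernel and sum: 0·2 + 1·1 + 5·1.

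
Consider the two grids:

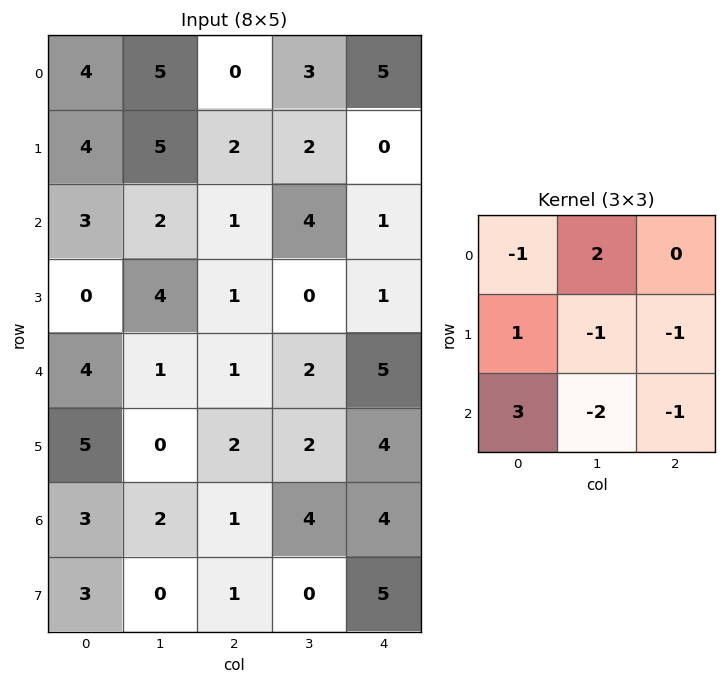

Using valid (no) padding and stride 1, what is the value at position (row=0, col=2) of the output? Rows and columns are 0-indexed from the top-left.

0

The receptive field on the input at this output position is [0 3 5 / 2 2 0 / 1 4 1]. Elementwise product with the kernel and sum: 0·-1 + 3·2 + 2·1 + 2·-1 + 0·-1 + 1·3 + 4·-2 + 1·-1.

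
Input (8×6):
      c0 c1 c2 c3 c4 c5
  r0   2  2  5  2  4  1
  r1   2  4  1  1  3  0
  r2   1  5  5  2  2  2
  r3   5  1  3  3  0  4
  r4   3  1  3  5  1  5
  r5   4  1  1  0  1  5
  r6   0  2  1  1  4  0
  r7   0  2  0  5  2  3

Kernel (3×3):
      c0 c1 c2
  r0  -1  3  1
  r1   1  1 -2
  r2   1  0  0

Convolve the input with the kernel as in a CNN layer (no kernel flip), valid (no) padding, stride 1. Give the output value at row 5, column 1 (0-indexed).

5

The receptive field on the input at this output position is [1 1 0 / 2 1 1 / 2 0 5]. Elementwise product with the kernel and sum: 1·-1 + 1·3 + 0·1 + 2·1 + 1·1 + 1·-2 + 2·1.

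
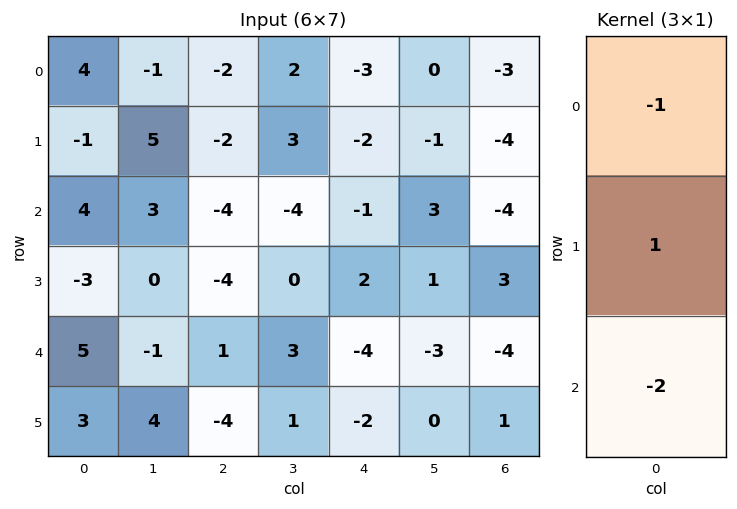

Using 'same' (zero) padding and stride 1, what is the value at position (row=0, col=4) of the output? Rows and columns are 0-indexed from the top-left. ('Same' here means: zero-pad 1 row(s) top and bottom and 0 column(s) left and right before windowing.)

The receptive field on the zero-padded input at this output position is [0 / -3 / -2]. Elementwise product with the kernel and sum: 0·-1 + -3·1 + -2·-2.

1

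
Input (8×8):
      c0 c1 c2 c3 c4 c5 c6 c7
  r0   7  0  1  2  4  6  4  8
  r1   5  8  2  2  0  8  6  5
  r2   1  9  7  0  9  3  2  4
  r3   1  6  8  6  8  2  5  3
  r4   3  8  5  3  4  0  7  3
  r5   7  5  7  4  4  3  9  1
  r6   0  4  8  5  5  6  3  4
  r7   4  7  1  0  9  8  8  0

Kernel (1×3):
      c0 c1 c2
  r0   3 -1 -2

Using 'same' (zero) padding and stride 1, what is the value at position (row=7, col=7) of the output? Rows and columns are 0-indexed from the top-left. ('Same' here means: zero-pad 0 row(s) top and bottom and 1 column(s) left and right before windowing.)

The receptive field on the zero-padded input at this output position is [8 0 0]. Elementwise product with the kernel and sum: 8·3 + 0·-1 + 0·-2.

24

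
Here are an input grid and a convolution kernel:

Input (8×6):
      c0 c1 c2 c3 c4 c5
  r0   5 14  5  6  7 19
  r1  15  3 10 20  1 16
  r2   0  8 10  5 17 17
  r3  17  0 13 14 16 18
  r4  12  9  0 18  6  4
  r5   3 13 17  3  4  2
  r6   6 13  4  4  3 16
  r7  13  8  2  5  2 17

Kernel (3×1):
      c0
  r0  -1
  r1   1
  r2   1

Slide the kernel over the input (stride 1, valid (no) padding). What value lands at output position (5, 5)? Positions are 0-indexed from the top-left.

31

The receptive field on the input at this output position is [2 / 16 / 17]. Elementwise product with the kernel and sum: 2·-1 + 16·1 + 17·1.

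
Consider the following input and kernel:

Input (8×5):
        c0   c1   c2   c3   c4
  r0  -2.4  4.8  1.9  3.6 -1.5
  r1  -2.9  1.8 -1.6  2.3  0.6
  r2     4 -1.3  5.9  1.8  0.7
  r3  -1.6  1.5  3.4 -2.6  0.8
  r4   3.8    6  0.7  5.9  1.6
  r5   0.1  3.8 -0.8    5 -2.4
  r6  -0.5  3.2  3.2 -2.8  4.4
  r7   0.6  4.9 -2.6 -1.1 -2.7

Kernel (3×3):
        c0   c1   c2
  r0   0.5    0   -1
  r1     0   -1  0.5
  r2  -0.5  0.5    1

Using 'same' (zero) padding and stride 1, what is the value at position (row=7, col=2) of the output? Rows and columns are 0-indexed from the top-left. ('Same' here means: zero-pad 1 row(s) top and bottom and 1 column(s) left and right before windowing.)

6.45

The receptive field on the zero-padded input at this output position is [3.2 3.2 -2.8 / 4.9 -2.6 -1.1 / 0 0 0]. Elementwise product with the kernel and sum: 3.2·0.5 + -2.8·-1 + -2.6·-1 + -1.1·0.5 + 0·-0.5 + 0·0.5 + 0·1.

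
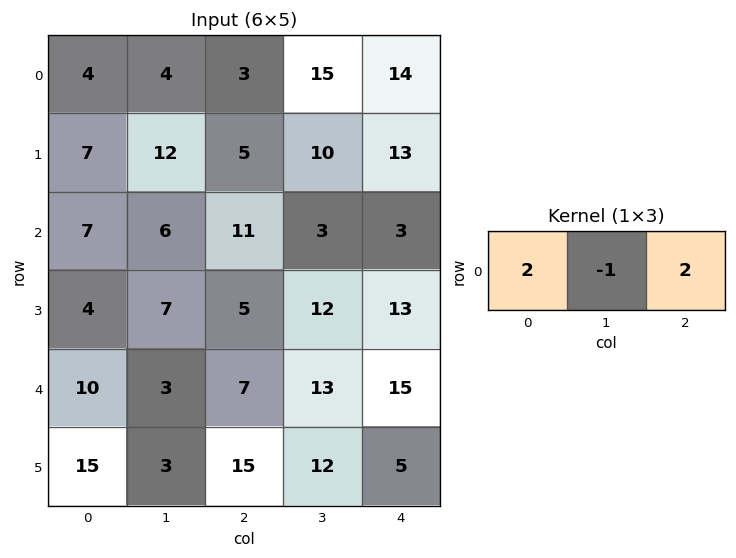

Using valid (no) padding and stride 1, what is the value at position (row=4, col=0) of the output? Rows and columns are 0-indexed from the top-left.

The receptive field on the input at this output position is [10 3 7]. Elementwise product with the kernel and sum: 10·2 + 3·-1 + 7·2.

31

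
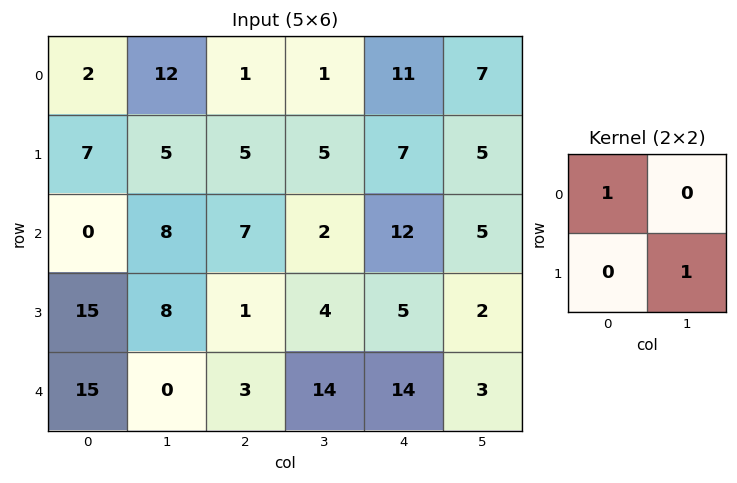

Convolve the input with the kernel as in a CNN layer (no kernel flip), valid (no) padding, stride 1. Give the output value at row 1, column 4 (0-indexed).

The receptive field on the input at this output position is [7 5 / 12 5]. Elementwise product with the kernel and sum: 7·1 + 5·1.

12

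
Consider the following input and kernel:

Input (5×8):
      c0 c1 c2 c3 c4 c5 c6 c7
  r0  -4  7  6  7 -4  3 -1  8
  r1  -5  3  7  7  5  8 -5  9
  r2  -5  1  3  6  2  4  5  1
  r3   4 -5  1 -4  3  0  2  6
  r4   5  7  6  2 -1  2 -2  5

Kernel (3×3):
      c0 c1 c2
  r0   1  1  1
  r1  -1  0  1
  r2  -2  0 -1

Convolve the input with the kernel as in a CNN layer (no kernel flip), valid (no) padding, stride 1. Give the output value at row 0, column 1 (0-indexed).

16

The receptive field on the input at this output position is [7 6 7 / 3 7 7 / 1 3 6]. Elementwise product with the kernel and sum: 7·1 + 6·1 + 7·1 + 3·-1 + 7·1 + 1·-2 + 6·-1.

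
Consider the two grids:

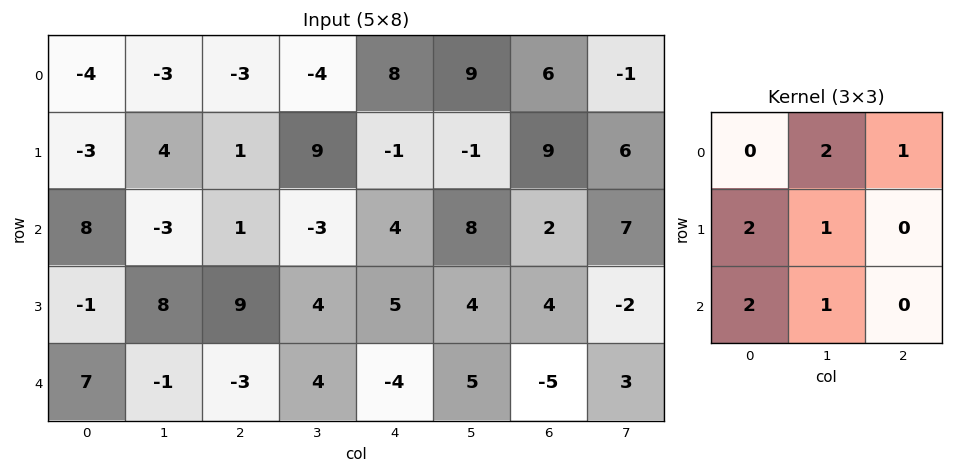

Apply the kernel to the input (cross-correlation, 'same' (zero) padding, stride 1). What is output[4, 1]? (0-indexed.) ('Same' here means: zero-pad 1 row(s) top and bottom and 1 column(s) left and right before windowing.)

The receptive field on the zero-padded input at this output position is [-1 8 9 / 7 -1 -3 / 0 0 0]. Elementwise product with the kernel and sum: 8·2 + 9·1 + 7·2 + -1·1 + 0·2 + 0·1.

38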